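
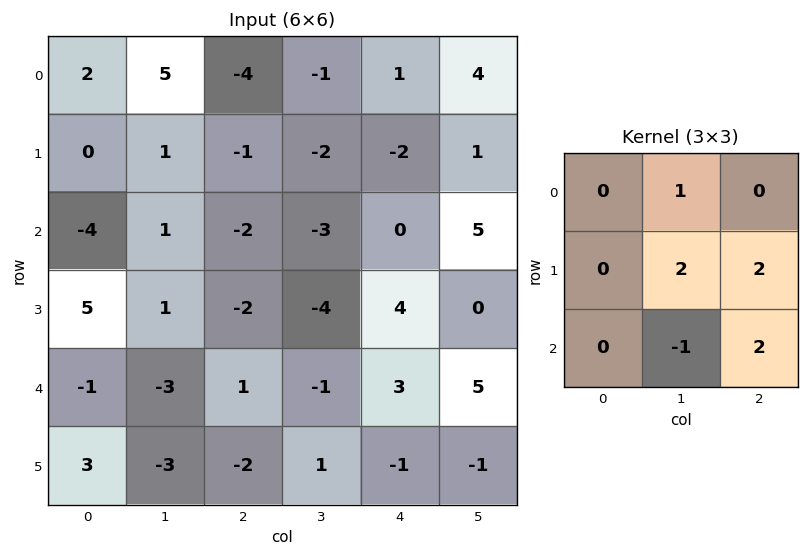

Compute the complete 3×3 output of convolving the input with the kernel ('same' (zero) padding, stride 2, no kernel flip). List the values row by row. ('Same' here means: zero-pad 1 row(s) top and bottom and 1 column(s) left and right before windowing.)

16 -13 14
-9 -17 4
-12 2 19

Output[0,0]: The receptive field on the zero-padded input at this output position is [0 0 0 / 0 2 5 / 0 0 1]. Elementwise product with the kernel and sum: 0·1 + 2·2 + 5·2 + 0·-1 + 1·2.
Output[0,1]: The receptive field on the zero-padded input at this output position is [0 0 0 / 5 -4 -1 / 1 -1 -2]. Elementwise product with the kernel and sum: 0·1 + -4·2 + -1·2 + -1·-1 + -2·2.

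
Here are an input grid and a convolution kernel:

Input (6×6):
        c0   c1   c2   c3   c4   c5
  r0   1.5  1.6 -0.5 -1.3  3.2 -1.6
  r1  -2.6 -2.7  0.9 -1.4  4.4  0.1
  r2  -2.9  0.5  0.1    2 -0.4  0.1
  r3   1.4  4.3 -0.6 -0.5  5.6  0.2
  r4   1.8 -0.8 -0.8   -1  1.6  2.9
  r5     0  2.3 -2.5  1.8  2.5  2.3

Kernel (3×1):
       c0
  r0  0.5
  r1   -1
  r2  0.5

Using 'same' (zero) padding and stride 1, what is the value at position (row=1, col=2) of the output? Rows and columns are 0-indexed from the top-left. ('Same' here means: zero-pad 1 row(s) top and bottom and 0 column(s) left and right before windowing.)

The receptive field on the zero-padded input at this output position is [-0.5 / 0.9 / 0.1]. Elementwise product with the kernel and sum: -0.5·0.5 + 0.9·-1 + 0.1·0.5.

-1.1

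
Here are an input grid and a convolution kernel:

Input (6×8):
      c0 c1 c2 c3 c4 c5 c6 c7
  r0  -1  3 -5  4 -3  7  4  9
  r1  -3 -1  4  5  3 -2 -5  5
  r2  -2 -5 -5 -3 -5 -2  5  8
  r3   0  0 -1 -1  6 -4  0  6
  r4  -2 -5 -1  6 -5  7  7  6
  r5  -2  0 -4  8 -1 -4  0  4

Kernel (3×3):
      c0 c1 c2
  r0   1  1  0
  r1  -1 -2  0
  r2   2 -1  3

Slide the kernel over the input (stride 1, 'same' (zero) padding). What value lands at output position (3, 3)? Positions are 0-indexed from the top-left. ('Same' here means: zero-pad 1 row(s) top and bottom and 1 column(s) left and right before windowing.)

-28

The receptive field on the zero-padded input at this output position is [-5 -3 -5 / -1 -1 6 / -1 6 -5]. Elementwise product with the kernel and sum: -5·1 + -3·1 + -1·-1 + -1·-2 + -1·2 + 6·-1 + -5·3.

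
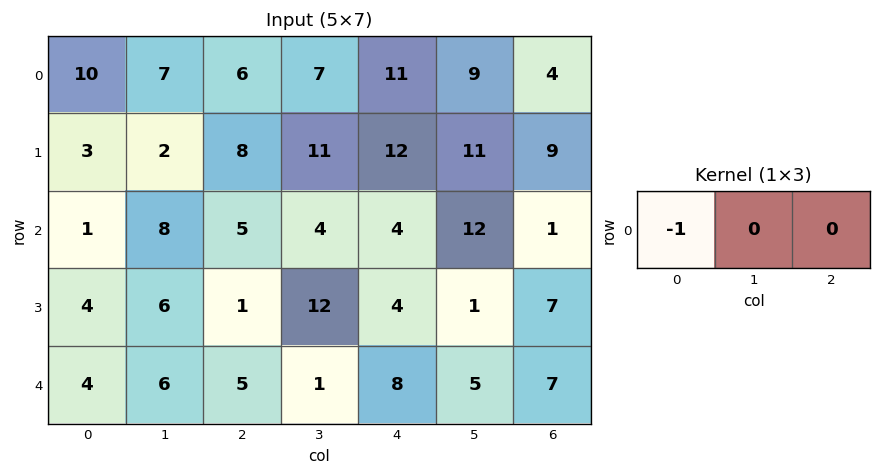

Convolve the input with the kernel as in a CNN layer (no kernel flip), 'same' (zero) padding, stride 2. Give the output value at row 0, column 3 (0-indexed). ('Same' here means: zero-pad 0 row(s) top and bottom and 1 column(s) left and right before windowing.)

-9

The receptive field on the zero-padded input at this output position is [9 4 0]. Elementwise product with the kernel and sum: 9·-1.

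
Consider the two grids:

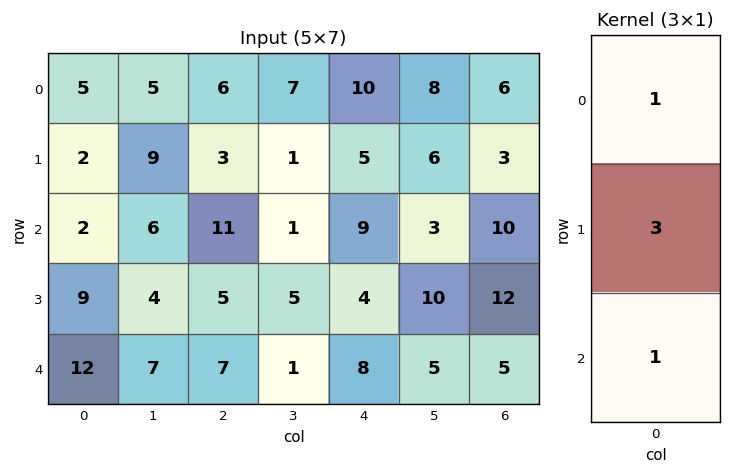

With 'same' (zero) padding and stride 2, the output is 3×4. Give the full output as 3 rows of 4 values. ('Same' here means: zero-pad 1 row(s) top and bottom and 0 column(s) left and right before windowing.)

Output[0,0]: The receptive field on the zero-padded input at this output position is [0 / 5 / 2]. Elementwise product with the kernel and sum: 0·1 + 5·3 + 2·1.

17 21 35 21
17 41 36 45
45 26 28 27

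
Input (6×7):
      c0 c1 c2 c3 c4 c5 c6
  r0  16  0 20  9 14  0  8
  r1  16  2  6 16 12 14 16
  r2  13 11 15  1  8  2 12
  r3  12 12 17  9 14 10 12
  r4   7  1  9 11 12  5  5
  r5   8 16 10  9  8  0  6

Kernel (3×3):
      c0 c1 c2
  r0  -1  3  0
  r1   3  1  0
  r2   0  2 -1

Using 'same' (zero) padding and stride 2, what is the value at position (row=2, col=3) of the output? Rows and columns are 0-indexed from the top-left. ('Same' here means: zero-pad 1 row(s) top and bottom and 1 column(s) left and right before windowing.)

The receptive field on the zero-padded input at this output position is [10 12 0 / 5 5 0 / 0 6 0]. Elementwise product with the kernel and sum: 10·-1 + 12·3 + 5·3 + 5·1 + 6·2 + 0·-1.

58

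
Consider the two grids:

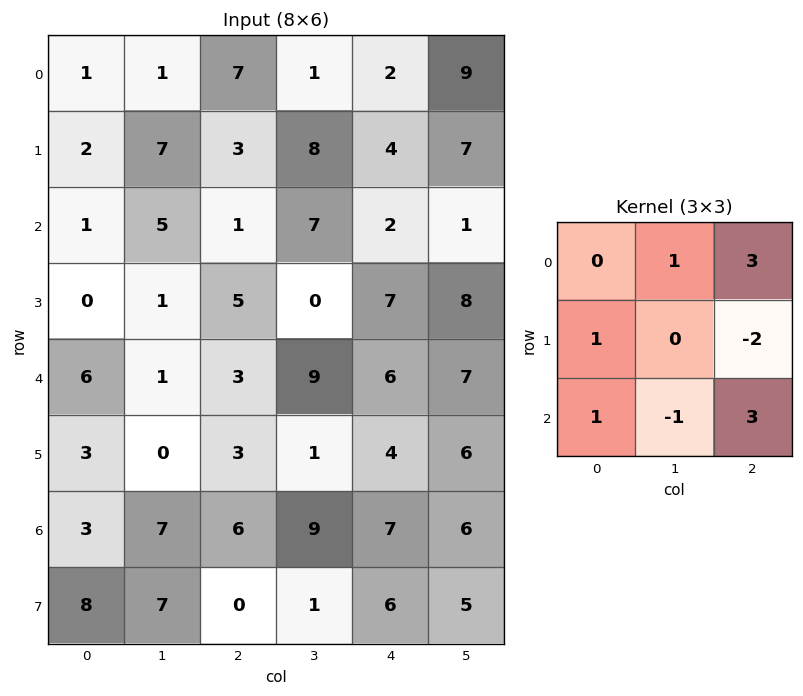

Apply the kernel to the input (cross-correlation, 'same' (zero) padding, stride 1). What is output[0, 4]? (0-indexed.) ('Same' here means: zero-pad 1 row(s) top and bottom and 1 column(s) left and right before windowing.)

8

The receptive field on the zero-padded input at this output position is [0 0 0 / 1 2 9 / 8 4 7]. Elementwise product with the kernel and sum: 0·1 + 0·3 + 1·1 + 9·-2 + 8·1 + 4·-1 + 7·3.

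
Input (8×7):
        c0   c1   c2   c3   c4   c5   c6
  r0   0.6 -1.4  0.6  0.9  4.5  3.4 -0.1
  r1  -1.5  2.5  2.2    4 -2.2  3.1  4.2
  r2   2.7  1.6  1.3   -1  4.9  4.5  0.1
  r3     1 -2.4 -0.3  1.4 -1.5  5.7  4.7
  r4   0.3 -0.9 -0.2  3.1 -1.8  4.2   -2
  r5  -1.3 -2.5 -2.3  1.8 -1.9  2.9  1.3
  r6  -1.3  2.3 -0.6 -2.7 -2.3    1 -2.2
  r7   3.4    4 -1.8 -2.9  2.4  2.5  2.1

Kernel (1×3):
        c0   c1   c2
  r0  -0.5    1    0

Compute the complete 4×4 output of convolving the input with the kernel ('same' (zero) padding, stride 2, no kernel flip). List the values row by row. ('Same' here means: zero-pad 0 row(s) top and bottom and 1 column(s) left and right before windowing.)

Output[0,0]: The receptive field on the zero-padded input at this output position is [0 0.6 -1.4]. Elementwise product with the kernel and sum: 0·-0.5 + 0.6·1.

0.6 1.3 4.05 -1.8
2.7 0.5 5.4 -2.15
0.3 0.25 -3.35 -4.1
-1.3 -1.75 -0.95 -2.7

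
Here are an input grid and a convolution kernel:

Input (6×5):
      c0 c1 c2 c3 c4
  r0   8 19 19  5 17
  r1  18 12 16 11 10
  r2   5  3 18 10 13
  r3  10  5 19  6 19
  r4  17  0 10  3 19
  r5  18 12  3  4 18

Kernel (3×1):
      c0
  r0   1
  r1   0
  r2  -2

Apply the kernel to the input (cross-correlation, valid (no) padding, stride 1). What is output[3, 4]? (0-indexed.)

The receptive field on the input at this output position is [19 / 19 / 18]. Elementwise product with the kernel and sum: 19·1 + 18·-2.

-17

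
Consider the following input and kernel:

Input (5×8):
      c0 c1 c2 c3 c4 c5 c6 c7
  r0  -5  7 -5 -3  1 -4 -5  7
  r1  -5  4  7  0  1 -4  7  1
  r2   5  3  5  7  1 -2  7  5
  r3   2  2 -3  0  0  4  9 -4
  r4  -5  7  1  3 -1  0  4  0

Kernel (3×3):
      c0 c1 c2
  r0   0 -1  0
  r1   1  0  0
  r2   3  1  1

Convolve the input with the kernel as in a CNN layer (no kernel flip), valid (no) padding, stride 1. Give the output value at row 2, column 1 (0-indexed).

22

The receptive field on the input at this output position is [3 5 7 / 2 -3 0 / 7 1 3]. Elementwise product with the kernel and sum: 5·-1 + 2·1 + 7·3 + 1·1 + 3·1.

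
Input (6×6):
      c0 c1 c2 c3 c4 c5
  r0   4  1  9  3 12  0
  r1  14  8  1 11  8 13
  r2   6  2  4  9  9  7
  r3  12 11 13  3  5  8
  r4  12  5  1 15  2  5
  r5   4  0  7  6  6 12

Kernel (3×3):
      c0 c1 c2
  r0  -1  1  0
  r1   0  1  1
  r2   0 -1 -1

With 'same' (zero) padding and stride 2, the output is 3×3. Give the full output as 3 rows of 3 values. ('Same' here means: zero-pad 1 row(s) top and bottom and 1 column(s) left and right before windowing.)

-17 0 -9
-1 -10 0
25 5 -9

Output[0,0]: The receptive field on the zero-padded input at this output position is [0 0 0 / 0 4 1 / 0 14 8]. Elementwise product with the kernel and sum: 0·-1 + 0·1 + 4·1 + 1·1 + 14·-1 + 8·-1.
Output[0,1]: The receptive field on the zero-padded input at this output position is [0 0 0 / 1 9 3 / 8 1 11]. Elementwise product with the kernel and sum: 0·-1 + 0·1 + 9·1 + 3·1 + 1·-1 + 11·-1.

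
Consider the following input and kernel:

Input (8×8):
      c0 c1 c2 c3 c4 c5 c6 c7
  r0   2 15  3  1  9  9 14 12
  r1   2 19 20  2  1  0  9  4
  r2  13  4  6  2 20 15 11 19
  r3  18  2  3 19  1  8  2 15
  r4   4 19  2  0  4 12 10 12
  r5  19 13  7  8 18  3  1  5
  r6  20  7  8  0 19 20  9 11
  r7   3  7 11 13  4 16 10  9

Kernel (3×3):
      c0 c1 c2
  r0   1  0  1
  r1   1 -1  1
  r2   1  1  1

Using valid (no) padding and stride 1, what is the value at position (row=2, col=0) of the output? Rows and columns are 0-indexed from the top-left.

The receptive field on the input at this output position is [13 4 6 / 18 2 3 / 4 19 2]. Elementwise product with the kernel and sum: 13·1 + 6·1 + 18·1 + 2·-1 + 3·1 + 4·1 + 19·1 + 2·1.

63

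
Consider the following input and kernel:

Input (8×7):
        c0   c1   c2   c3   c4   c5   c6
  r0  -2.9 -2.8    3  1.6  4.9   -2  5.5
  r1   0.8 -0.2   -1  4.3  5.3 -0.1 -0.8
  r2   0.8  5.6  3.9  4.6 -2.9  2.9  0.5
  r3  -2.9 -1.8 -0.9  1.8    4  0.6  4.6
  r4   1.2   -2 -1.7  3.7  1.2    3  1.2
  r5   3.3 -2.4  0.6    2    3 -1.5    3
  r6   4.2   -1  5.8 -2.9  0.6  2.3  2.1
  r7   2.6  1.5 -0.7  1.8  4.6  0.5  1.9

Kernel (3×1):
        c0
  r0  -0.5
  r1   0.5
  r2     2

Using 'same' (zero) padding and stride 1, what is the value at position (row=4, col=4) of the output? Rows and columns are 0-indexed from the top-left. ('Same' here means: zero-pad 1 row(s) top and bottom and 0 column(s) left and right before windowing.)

4.6

The receptive field on the zero-padded input at this output position is [4 / 1.2 / 3]. Elementwise product with the kernel and sum: 4·-0.5 + 1.2·0.5 + 3·2.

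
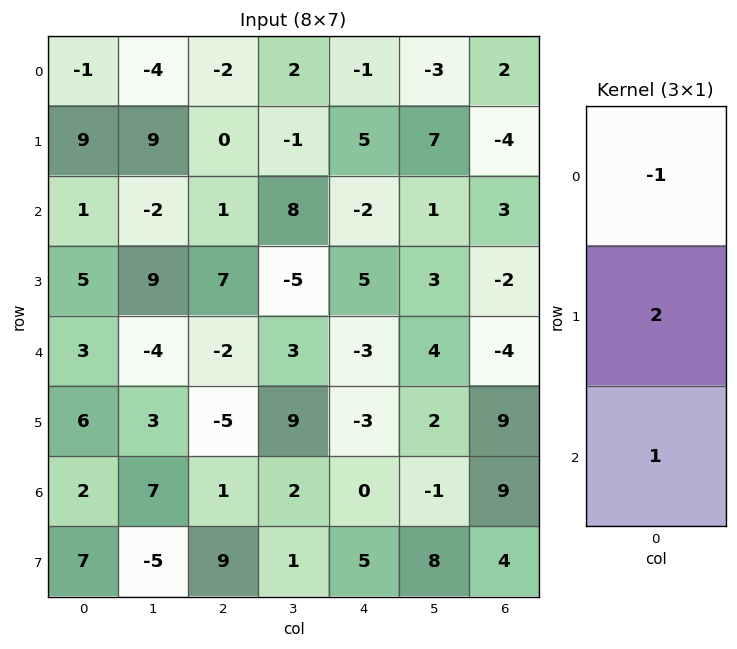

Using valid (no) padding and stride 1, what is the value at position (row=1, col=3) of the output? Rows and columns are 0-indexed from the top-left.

The receptive field on the input at this output position is [-1 / 8 / -5]. Elementwise product with the kernel and sum: -1·-1 + 8·2 + -5·1.

12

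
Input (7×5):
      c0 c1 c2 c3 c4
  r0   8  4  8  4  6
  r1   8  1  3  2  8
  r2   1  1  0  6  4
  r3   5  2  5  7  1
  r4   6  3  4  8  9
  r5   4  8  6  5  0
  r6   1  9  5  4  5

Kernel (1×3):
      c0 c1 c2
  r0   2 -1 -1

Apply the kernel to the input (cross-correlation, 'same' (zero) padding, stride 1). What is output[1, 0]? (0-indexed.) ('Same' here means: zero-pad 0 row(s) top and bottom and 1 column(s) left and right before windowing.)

-9

The receptive field on the zero-padded input at this output position is [0 8 1]. Elementwise product with the kernel and sum: 0·2 + 8·-1 + 1·-1.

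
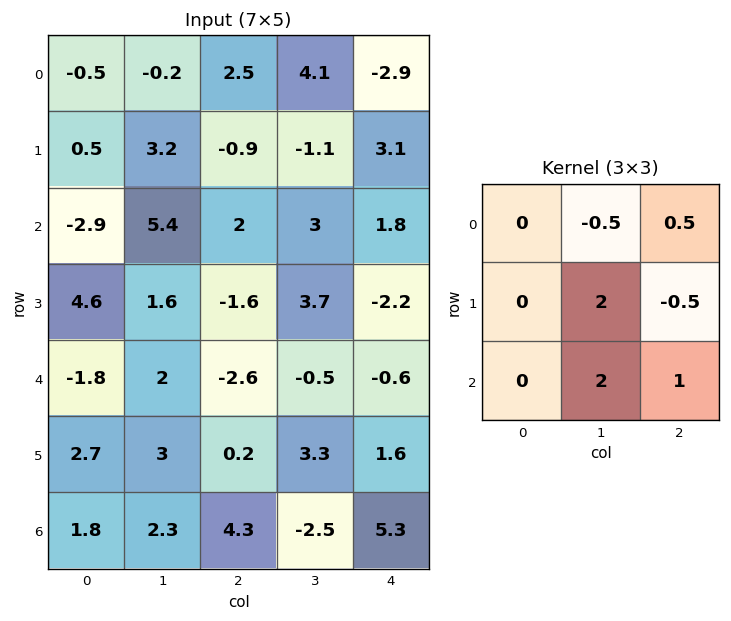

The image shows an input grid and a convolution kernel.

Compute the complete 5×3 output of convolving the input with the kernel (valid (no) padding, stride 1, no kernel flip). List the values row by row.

21 6.55 0.55
9.35 2.9 12.4
3.7 -10.25 6.3
9.9 1.4 4.55
12.5 5.9 6.05

Output[0,0]: The receptive field on the input at this output position is [-0.5 -0.2 2.5 / 0.5 3.2 -0.9 / -2.9 5.4 2]. Elementwise product with the kernel and sum: -0.2·-0.5 + 2.5·0.5 + 3.2·2 + -0.9·-0.5 + 5.4·2 + 2·1.
Output[0,1]: The receptive field on the input at this output position is [-0.2 2.5 4.1 / 3.2 -0.9 -1.1 / 5.4 2 3]. Elementwise product with the kernel and sum: 2.5·-0.5 + 4.1·0.5 + -0.9·2 + -1.1·-0.5 + 2·2 + 3·1.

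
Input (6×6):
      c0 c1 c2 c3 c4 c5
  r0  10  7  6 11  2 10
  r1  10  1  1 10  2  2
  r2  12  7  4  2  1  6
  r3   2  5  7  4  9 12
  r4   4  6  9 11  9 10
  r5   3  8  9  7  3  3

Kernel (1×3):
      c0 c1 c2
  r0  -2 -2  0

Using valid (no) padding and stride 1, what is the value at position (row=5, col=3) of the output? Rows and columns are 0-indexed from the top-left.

The receptive field on the input at this output position is [7 3 3]. Elementwise product with the kernel and sum: 7·-2 + 3·-2.

-20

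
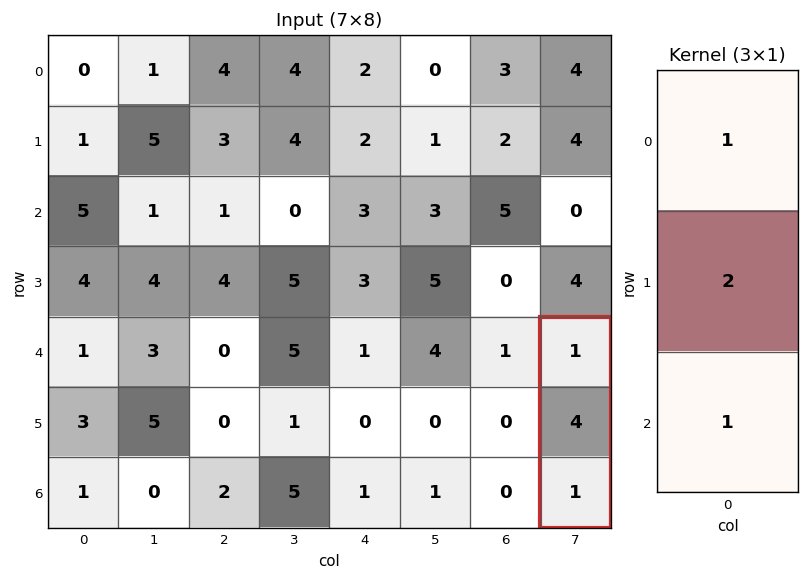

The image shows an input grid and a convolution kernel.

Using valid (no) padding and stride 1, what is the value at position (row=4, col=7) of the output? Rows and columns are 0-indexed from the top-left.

The receptive field on the input at this output position is [1 / 4 / 1]. Elementwise product with the kernel and sum: 1·1 + 4·2 + 1·1.

10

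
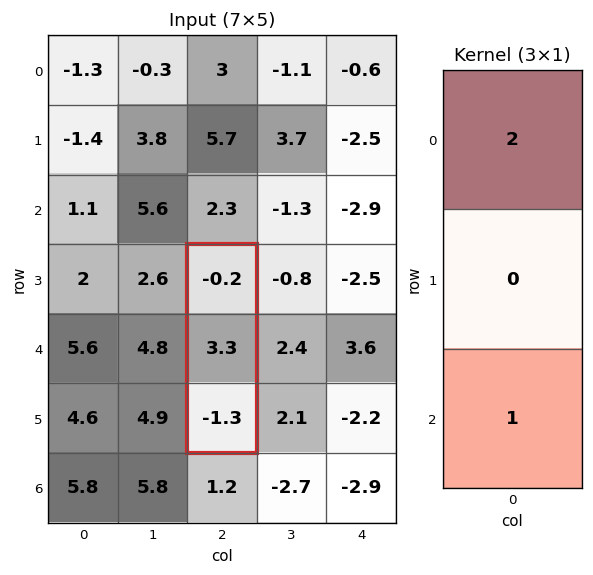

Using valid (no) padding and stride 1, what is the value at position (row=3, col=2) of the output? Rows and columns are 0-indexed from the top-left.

-1.7

The receptive field on the input at this output position is [-0.2 / 3.3 / -1.3]. Elementwise product with the kernel and sum: -0.2·2 + -1.3·1.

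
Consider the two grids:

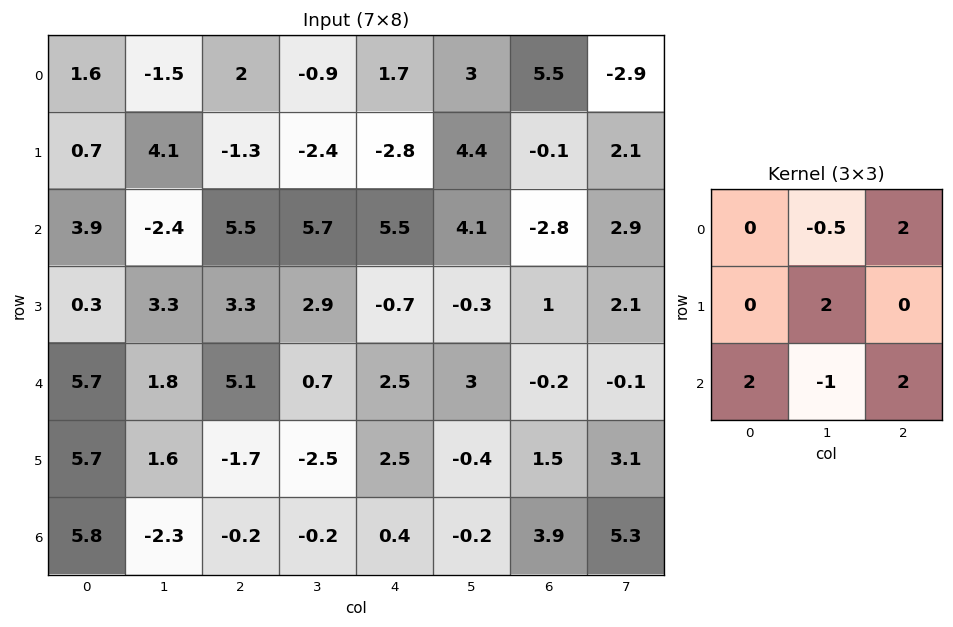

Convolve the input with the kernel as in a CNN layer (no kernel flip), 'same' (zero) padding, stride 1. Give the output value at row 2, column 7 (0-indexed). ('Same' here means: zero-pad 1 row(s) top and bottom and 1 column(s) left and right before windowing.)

4.65

The receptive field on the zero-padded input at this output position is [-0.1 2.1 0 / -2.8 2.9 0 / 1 2.1 0]. Elementwise product with the kernel and sum: 2.1·-0.5 + 0·2 + 2.9·2 + 1·2 + 2.1·-1 + 0·2.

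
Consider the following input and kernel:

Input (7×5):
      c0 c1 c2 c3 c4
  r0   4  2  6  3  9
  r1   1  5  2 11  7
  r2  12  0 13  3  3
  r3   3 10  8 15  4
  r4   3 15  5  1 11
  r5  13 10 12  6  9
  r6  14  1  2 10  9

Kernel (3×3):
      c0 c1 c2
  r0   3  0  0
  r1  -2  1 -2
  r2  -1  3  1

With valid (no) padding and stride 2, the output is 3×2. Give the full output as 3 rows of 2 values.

Output[0,0]: The receptive field on the input at this output position is [4 2 6 / 1 5 2 / 12 0 13]. Elementwise product with the kernel and sum: 4·3 + 1·-2 + 5·1 + 2·-2 + 12·-1 + 0·3 + 13·1.

12 10
71 39
-40 16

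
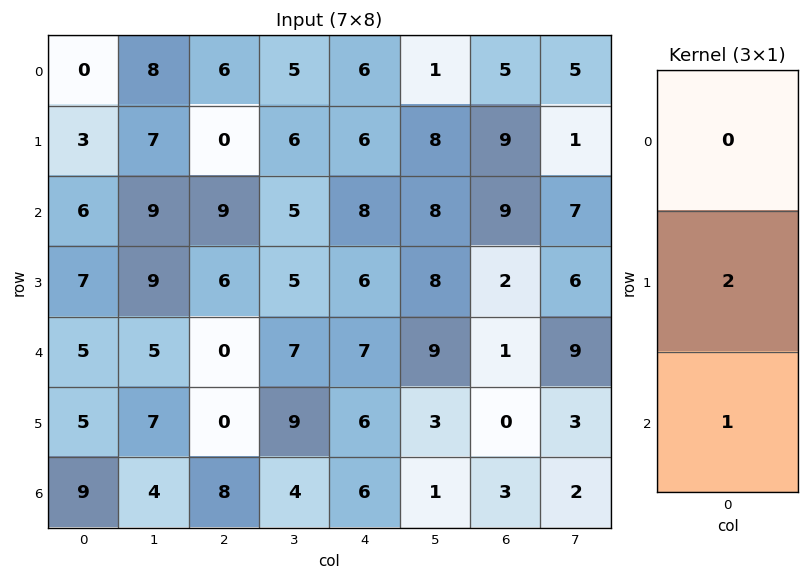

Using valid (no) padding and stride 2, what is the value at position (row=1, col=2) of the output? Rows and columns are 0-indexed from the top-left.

The receptive field on the input at this output position is [8 / 6 / 7]. Elementwise product with the kernel and sum: 6·2 + 7·1.

19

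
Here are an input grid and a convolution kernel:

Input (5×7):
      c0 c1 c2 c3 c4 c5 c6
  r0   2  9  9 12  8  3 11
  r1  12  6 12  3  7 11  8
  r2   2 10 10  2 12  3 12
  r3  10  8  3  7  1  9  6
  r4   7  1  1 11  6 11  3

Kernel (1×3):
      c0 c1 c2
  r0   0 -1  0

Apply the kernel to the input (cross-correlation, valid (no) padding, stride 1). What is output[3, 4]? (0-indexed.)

The receptive field on the input at this output position is [1 9 6]. Elementwise product with the kernel and sum: 9·-1.

-9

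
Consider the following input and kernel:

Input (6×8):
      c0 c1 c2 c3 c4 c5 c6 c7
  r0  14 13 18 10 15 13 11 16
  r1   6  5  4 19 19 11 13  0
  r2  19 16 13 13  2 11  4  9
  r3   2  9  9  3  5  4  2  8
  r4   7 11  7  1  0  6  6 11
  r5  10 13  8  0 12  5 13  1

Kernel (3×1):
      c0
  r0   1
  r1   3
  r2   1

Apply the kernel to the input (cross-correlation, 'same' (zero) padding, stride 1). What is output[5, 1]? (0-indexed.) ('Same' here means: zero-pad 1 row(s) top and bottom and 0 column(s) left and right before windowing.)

50

The receptive field on the zero-padded input at this output position is [11 / 13 / 0]. Elementwise product with the kernel and sum: 11·1 + 13·3 + 0·1.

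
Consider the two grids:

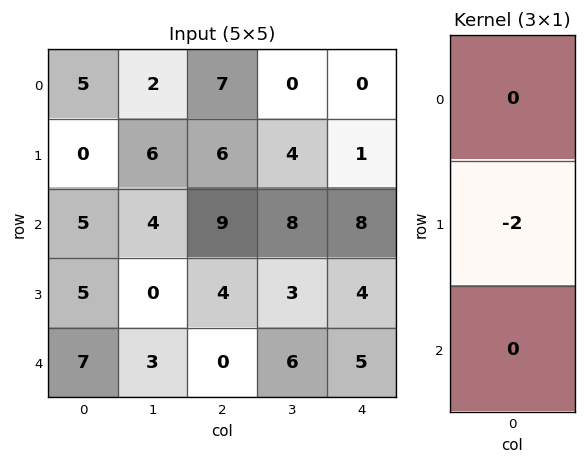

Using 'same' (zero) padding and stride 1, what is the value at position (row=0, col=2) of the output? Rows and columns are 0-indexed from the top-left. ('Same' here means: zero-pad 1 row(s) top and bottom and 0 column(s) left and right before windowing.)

The receptive field on the zero-padded input at this output position is [0 / 7 / 6]. Elementwise product with the kernel and sum: 7·-2.

-14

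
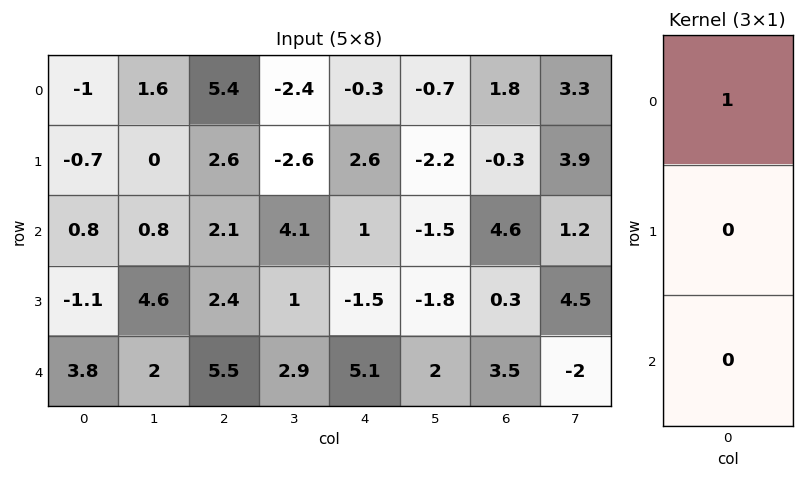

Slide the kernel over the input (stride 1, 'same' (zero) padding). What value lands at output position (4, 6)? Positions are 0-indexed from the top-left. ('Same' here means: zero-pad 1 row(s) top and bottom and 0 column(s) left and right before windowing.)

0.3

The receptive field on the zero-padded input at this output position is [0.3 / 3.5 / 0]. Elementwise product with the kernel and sum: 0.3·1.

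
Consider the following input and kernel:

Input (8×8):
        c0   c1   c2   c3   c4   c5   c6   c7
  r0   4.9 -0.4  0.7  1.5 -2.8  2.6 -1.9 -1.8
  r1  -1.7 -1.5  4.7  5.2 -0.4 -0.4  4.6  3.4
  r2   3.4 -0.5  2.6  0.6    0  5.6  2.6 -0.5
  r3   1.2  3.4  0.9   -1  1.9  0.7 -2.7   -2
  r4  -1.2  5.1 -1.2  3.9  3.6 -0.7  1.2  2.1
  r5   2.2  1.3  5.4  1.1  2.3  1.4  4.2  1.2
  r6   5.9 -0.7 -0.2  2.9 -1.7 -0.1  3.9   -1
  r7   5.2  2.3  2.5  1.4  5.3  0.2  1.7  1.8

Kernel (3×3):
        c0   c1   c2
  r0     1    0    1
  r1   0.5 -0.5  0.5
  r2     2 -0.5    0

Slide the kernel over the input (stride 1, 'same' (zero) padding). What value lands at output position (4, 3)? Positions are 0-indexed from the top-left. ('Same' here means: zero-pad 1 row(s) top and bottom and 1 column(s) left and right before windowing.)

The receptive field on the zero-padded input at this output position is [0.9 -1 1.9 / -1.2 3.9 3.6 / 5.4 1.1 2.3]. Elementwise product with the kernel and sum: 0.9·1 + 1.9·1 + -1.2·0.5 + 3.9·-0.5 + 3.6·0.5 + 5.4·2 + 1.1·-0.5.

12.3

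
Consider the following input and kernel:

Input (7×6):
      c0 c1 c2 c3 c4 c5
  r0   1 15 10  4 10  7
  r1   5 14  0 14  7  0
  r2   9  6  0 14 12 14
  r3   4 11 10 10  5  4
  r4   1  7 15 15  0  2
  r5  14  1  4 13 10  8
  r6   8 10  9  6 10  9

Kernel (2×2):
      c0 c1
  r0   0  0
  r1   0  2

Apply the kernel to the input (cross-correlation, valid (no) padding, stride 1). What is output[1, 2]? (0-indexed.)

28

The receptive field on the input at this output position is [0 14 / 0 14]. Elementwise product with the kernel and sum: 14·2.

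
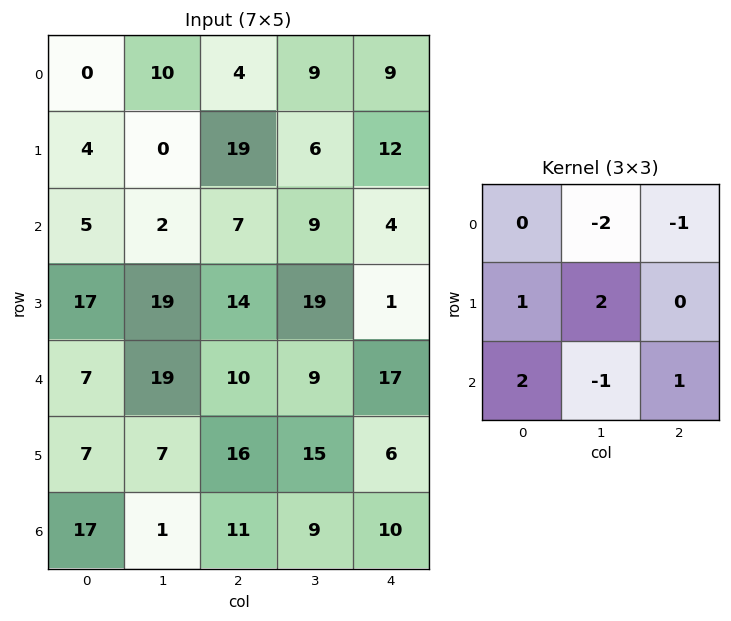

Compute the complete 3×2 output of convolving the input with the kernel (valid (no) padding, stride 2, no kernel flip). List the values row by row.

Output[0,0]: The receptive field on the input at this output position is [0 10 4 / 4 0 19 / 5 2 7]. Elementwise product with the kernel and sum: 10·-2 + 4·-1 + 4·1 + 0·2 + 5·2 + 2·-1 + 7·1.

-5 13
49 58
17 34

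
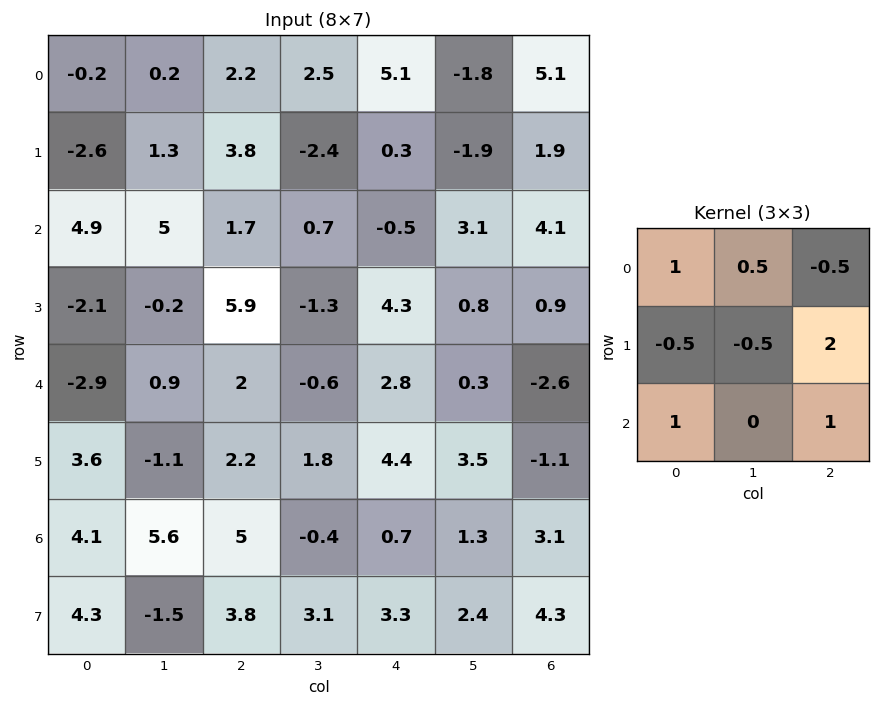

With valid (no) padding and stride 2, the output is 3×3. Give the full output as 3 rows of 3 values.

13.65 2 9.85
18.6 13.4 -1.55
8.8 12.8 1.9

Output[0,0]: The receptive field on the input at this output position is [-0.2 0.2 2.2 / -2.6 1.3 3.8 / 4.9 5 1.7]. Elementwise product with the kernel and sum: -0.2·1 + 0.2·0.5 + 2.2·-0.5 + -2.6·-0.5 + 1.3·-0.5 + 3.8·2 + 4.9·1 + 1.7·1.
Output[0,1]: The receptive field on the input at this output position is [2.2 2.5 5.1 / 3.8 -2.4 0.3 / 1.7 0.7 -0.5]. Elementwise product with the kernel and sum: 2.2·1 + 2.5·0.5 + 5.1·-0.5 + 3.8·-0.5 + -2.4·-0.5 + 0.3·2 + 1.7·1 + -0.5·1.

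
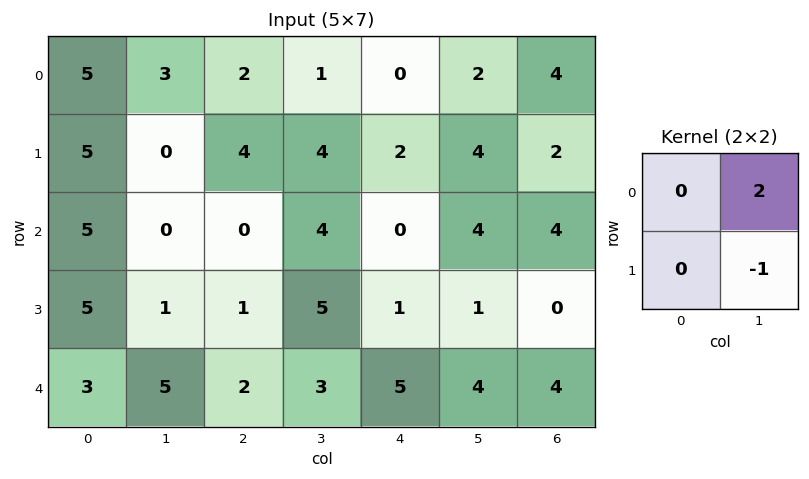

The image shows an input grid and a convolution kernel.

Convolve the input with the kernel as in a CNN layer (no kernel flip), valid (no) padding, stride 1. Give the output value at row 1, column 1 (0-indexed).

8

The receptive field on the input at this output position is [0 4 / 0 0]. Elementwise product with the kernel and sum: 4·2 + 0·-1.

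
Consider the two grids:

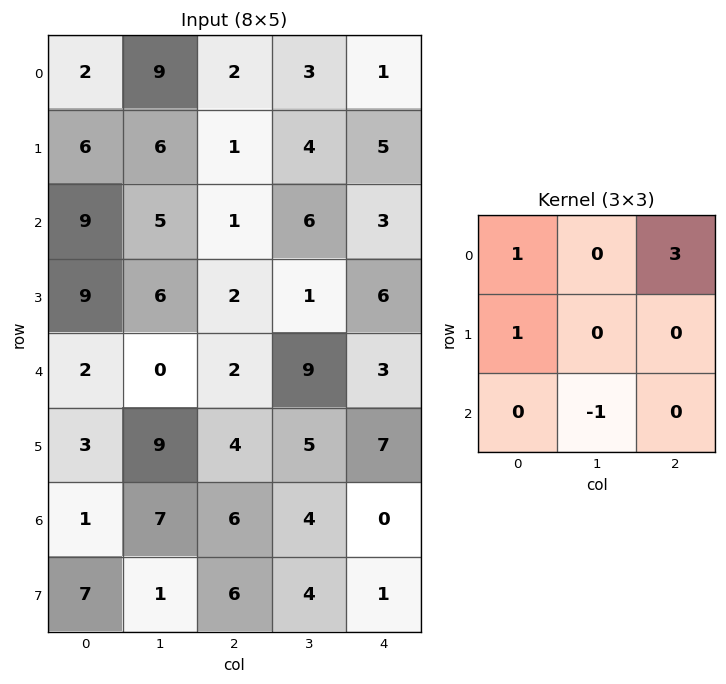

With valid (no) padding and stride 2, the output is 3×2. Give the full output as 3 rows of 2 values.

9 0
21 3
4 11

Output[0,0]: The receptive field on the input at this output position is [2 9 2 / 6 6 1 / 9 5 1]. Elementwise product with the kernel and sum: 2·1 + 2·3 + 6·1 + 5·-1.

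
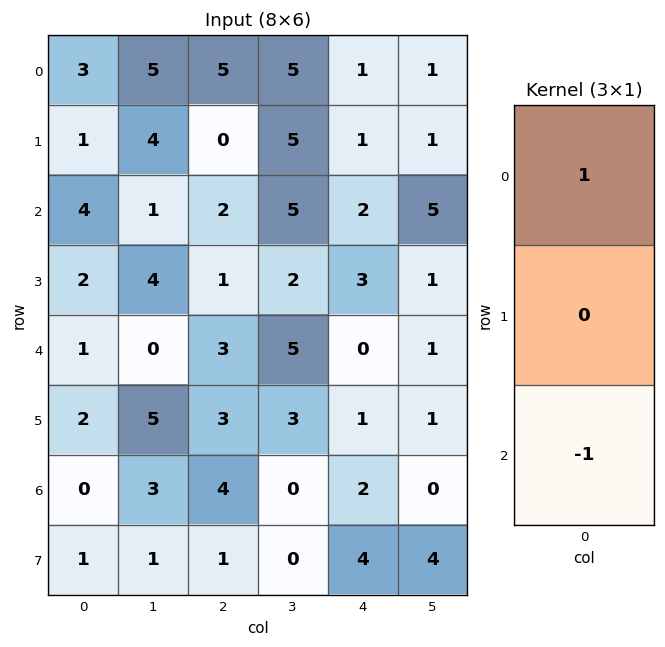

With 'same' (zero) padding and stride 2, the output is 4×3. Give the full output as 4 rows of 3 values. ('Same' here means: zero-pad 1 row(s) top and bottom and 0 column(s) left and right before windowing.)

Output[0,0]: The receptive field on the zero-padded input at this output position is [0 / 3 / 1]. Elementwise product with the kernel and sum: 0·1 + 1·-1.

-1 0 -1
-1 -1 -2
0 -2 2
1 2 -3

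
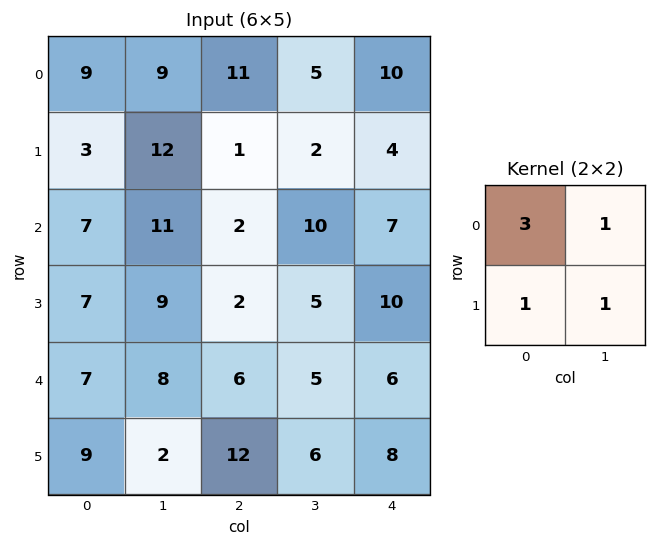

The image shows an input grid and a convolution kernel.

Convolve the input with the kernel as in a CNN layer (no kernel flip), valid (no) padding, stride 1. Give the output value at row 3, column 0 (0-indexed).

45

The receptive field on the input at this output position is [7 9 / 7 8]. Elementwise product with the kernel and sum: 7·3 + 9·1 + 7·1 + 8·1.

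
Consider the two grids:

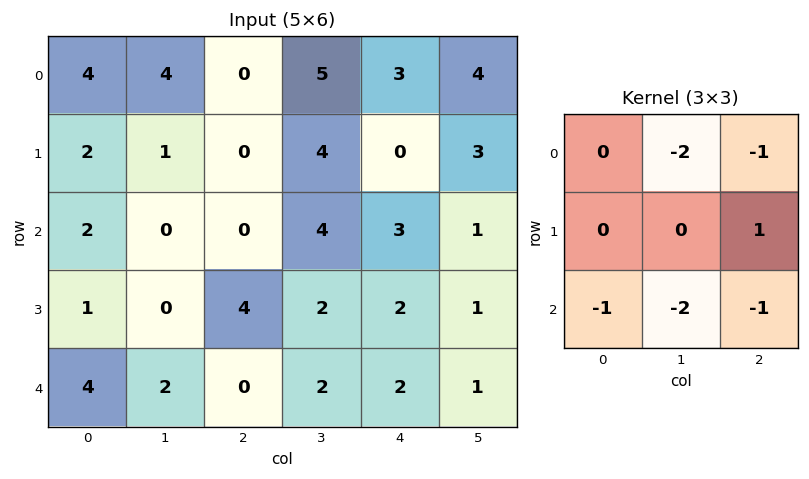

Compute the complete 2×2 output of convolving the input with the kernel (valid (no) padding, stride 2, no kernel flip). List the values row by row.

-10 -24
-4 -15

Output[0,0]: The receptive field on the input at this output position is [4 4 0 / 2 1 0 / 2 0 0]. Elementwise product with the kernel and sum: 4·-2 + 0·-1 + 0·1 + 2·-1 + 0·-2 + 0·-1.
Output[0,1]: The receptive field on the input at this output position is [0 5 3 / 0 4 0 / 0 4 3]. Elementwise product with the kernel and sum: 5·-2 + 3·-1 + 0·1 + 0·-1 + 4·-2 + 3·-1.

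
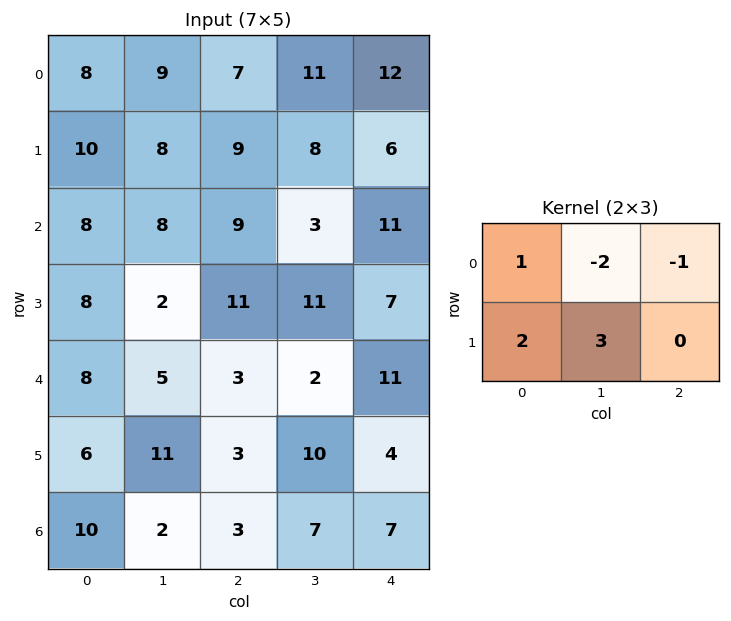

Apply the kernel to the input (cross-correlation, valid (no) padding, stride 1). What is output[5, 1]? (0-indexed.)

8

The receptive field on the input at this output position is [11 3 10 / 2 3 7]. Elementwise product with the kernel and sum: 11·1 + 3·-2 + 10·-1 + 2·2 + 3·3.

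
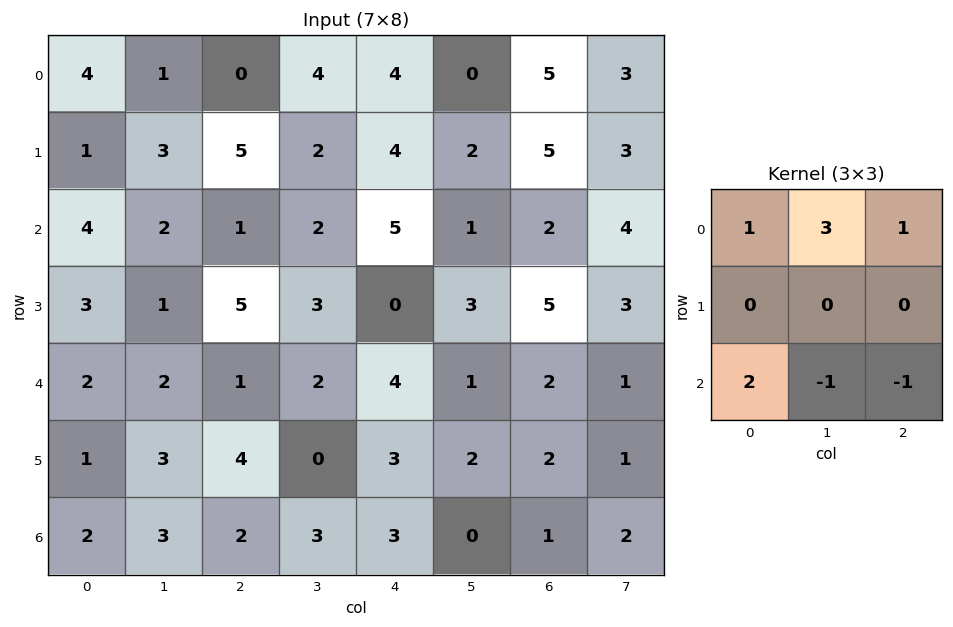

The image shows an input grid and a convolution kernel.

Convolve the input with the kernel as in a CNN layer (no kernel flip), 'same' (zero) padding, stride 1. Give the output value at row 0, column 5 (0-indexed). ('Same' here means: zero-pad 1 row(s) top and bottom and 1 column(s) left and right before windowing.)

The receptive field on the zero-padded input at this output position is [0 0 0 / 4 0 5 / 4 2 5]. Elementwise product with the kernel and sum: 0·1 + 0·3 + 0·1 + 4·2 + 2·-1 + 5·-1.

1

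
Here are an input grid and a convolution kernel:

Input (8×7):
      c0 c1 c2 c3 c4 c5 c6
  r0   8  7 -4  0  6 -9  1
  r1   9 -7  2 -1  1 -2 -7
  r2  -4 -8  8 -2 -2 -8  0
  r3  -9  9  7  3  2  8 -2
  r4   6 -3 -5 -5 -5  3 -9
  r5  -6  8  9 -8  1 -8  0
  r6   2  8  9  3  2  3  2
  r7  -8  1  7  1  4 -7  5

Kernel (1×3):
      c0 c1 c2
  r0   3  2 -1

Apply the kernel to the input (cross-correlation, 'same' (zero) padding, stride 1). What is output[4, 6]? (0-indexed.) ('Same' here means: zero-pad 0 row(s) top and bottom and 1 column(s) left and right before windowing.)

The receptive field on the zero-padded input at this output position is [3 -9 0]. Elementwise product with the kernel and sum: 3·3 + -9·2 + 0·-1.

-9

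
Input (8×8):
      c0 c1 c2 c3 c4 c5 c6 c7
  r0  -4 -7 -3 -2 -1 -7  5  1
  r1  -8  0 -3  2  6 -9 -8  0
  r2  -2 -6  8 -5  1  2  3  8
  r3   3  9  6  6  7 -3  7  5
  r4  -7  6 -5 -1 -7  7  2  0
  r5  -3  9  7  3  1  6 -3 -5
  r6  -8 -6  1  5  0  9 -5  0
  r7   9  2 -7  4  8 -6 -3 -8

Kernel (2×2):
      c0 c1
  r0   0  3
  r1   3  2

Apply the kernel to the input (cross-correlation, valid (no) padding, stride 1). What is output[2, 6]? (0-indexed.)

The receptive field on the input at this output position is [3 8 / 7 5]. Elementwise product with the kernel and sum: 8·3 + 7·3 + 5·2.

55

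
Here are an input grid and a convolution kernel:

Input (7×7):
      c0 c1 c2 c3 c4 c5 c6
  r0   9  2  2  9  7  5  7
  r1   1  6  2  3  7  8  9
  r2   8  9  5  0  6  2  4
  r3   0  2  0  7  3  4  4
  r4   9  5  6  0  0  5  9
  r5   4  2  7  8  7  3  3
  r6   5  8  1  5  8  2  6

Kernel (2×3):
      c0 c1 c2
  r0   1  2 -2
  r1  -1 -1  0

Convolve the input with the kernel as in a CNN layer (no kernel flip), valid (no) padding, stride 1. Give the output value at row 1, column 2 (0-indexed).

-11

The receptive field on the input at this output position is [2 3 7 / 5 0 6]. Elementwise product with the kernel and sum: 2·1 + 3·2 + 7·-2 + 5·-1 + 0·-1.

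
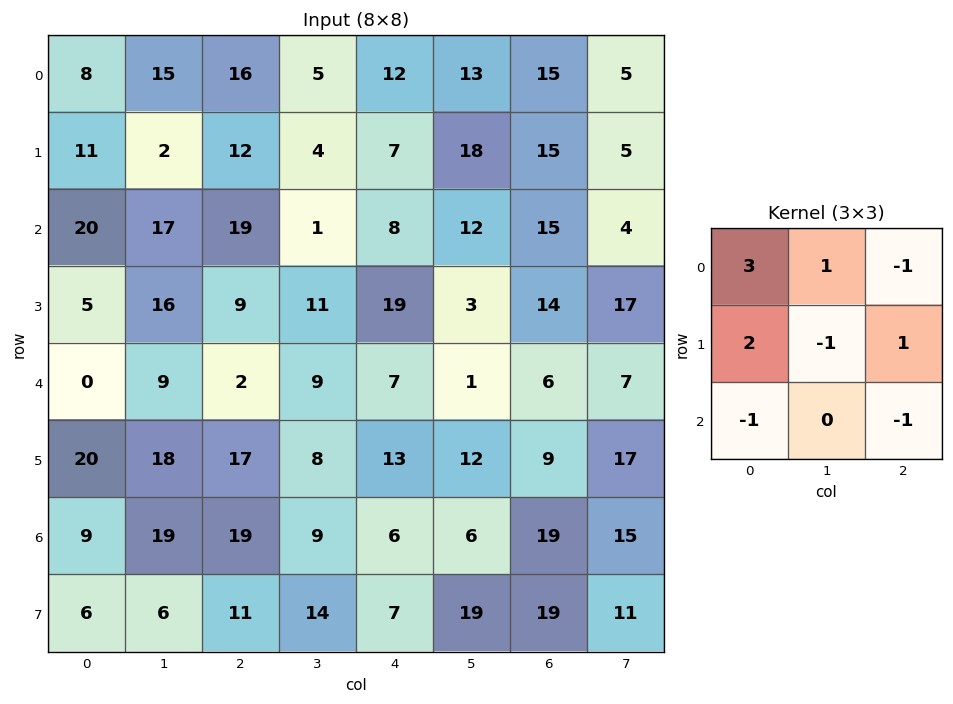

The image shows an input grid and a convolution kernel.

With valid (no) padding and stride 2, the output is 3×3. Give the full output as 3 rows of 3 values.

16 41 22
59 67 57
18 22 14

Output[0,0]: The receptive field on the input at this output position is [8 15 16 / 11 2 12 / 20 17 19]. Elementwise product with the kernel and sum: 8·3 + 15·1 + 16·-1 + 11·2 + 2·-1 + 12·1 + 20·-1 + 19·-1.
Output[0,1]: The receptive field on the input at this output position is [16 5 12 / 12 4 7 / 19 1 8]. Elementwise product with the kernel and sum: 16·3 + 5·1 + 12·-1 + 12·2 + 4·-1 + 7·1 + 19·-1 + 8·-1.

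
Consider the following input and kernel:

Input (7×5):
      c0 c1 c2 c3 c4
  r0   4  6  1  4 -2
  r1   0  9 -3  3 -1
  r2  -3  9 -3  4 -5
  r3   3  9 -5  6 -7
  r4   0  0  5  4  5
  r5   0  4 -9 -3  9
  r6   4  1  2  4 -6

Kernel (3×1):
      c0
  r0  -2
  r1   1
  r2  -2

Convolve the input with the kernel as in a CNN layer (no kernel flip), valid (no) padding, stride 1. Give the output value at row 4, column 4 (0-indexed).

11

The receptive field on the input at this output position is [5 / 9 / -6]. Elementwise product with the kernel and sum: 5·-2 + 9·1 + -6·-2.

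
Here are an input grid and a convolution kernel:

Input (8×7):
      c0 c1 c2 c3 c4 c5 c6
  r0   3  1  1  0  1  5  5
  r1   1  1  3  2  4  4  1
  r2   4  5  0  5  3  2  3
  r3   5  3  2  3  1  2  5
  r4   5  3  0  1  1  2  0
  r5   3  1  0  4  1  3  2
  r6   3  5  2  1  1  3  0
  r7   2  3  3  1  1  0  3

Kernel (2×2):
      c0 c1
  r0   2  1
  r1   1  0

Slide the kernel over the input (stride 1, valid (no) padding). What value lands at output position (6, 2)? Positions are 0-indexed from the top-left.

The receptive field on the input at this output position is [2 1 / 3 1]. Elementwise product with the kernel and sum: 2·2 + 1·1 + 3·1.

8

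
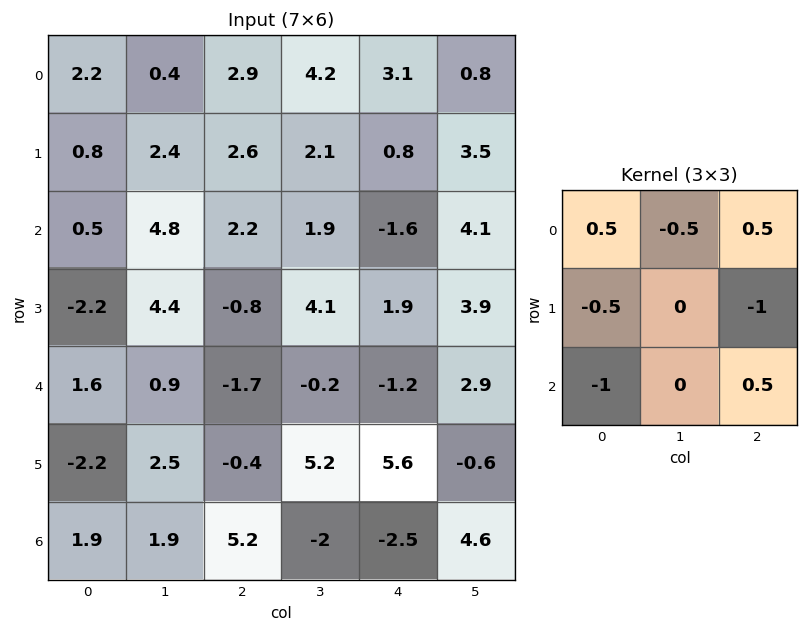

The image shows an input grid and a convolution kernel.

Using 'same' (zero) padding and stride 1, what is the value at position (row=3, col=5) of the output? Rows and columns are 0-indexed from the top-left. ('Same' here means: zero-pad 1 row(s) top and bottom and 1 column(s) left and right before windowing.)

The receptive field on the zero-padded input at this output position is [-1.6 4.1 0 / 1.9 3.9 0 / -1.2 2.9 0]. Elementwise product with the kernel and sum: -1.6·0.5 + 4.1·-0.5 + 0·0.5 + 1.9·-0.5 + 0·-1 + -1.2·-1 + 0·0.5.

-2.6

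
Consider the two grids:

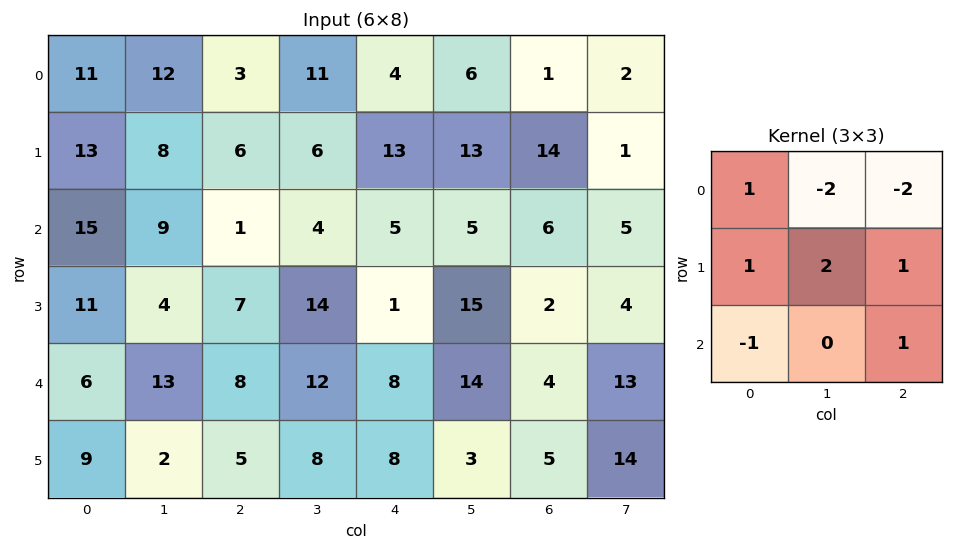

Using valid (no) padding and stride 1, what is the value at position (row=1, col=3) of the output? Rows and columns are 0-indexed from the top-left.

The receptive field on the input at this output position is [6 13 13 / 4 5 5 / 14 1 15]. Elementwise product with the kernel and sum: 6·1 + 13·-2 + 13·-2 + 4·1 + 5·2 + 5·1 + 14·-1 + 15·1.

-26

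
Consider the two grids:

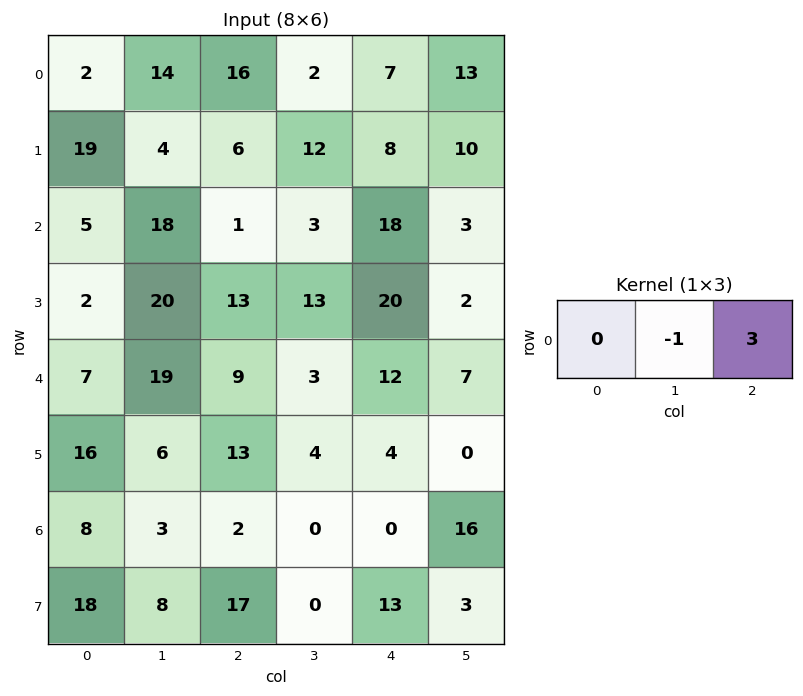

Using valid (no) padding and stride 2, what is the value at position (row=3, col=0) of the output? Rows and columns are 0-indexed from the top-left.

The receptive field on the input at this output position is [8 3 2]. Elementwise product with the kernel and sum: 3·-1 + 2·3.

3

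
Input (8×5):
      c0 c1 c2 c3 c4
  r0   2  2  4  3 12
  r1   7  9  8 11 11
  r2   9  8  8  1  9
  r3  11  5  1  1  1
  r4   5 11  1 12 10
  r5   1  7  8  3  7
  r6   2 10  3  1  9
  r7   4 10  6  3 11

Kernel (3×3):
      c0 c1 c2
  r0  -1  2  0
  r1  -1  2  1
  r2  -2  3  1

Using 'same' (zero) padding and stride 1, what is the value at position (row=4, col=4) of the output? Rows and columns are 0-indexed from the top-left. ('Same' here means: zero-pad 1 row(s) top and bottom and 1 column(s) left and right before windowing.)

24

The receptive field on the zero-padded input at this output position is [1 1 0 / 12 10 0 / 3 7 0]. Elementwise product with the kernel and sum: 1·-1 + 1·2 + 12·-1 + 10·2 + 0·1 + 3·-2 + 7·3 + 0·1.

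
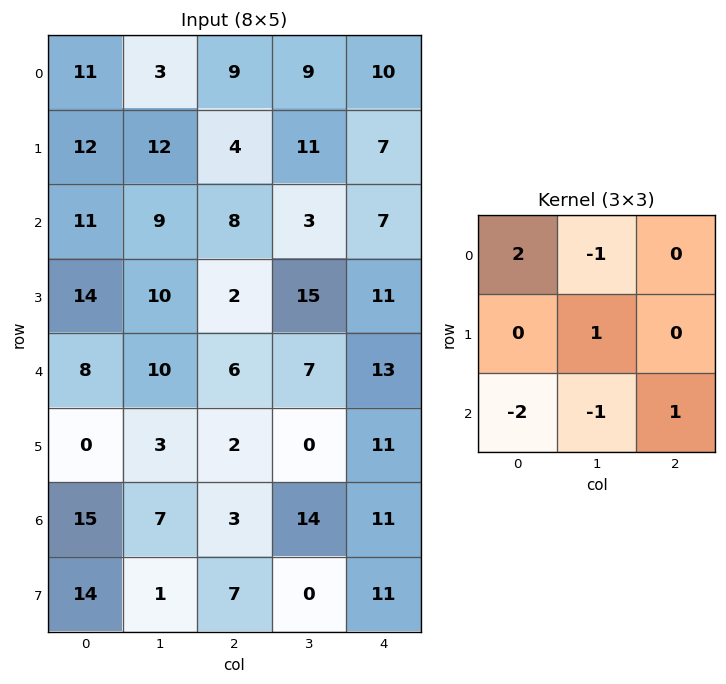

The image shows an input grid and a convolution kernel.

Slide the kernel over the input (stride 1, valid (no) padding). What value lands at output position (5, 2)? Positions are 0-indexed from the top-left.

The receptive field on the input at this output position is [2 0 11 / 3 14 11 / 7 0 11]. Elementwise product with the kernel and sum: 2·2 + 0·-1 + 14·1 + 7·-2 + 0·-1 + 11·1.

15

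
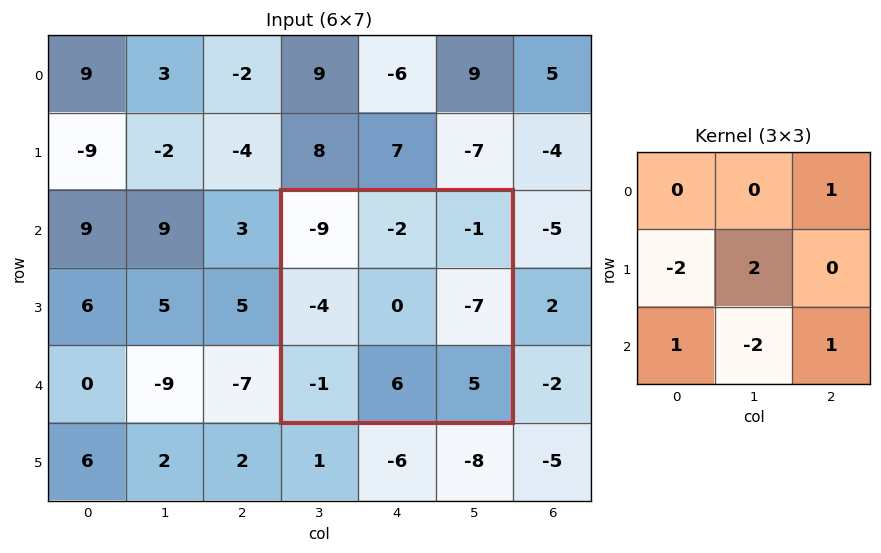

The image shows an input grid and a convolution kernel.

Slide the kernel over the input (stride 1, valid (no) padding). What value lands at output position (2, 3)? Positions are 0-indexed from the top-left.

-1

The receptive field on the input at this output position is [-9 -2 -1 / -4 0 -7 / -1 6 5]. Elementwise product with the kernel and sum: -1·1 + -4·-2 + 0·2 + -1·1 + 6·-2 + 5·1.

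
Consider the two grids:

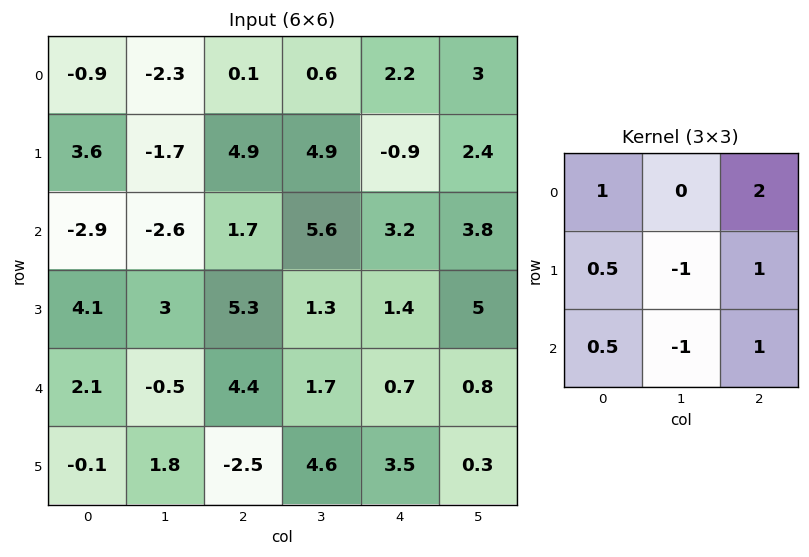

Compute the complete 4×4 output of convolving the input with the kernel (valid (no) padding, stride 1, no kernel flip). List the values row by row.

Output[0,0]: The receptive field on the input at this output position is [-0.9 -2.3 0.1 / 3.6 -1.7 4.9 / -2.9 -2.6 1.7]. Elementwise product with the kernel and sum: -0.9·1 + 0.1·2 + 3.6·0.5 + -1.7·-1 + 4.9·1 + -2.9·0.5 + -2.6·-1 + 1.7·1.
Output[0,1]: The receptive field on the input at this output position is [-2.3 0.1 0.6 / -1.7 4.9 4.9 / -2.6 1.7 5.6]. Elementwise product with the kernel and sum: -2.3·1 + 0.6·2 + -1.7·0.5 + 4.9·-1 + 4.9·1 + -2.6·0.5 + 1.7·-1 + 5.6·1.

10.55 0.65 -0.4 15.75
20.6 8.2 4.3 17.35
10.8 3.15 12.05 18.4
16.3 10.65 6.95 11.35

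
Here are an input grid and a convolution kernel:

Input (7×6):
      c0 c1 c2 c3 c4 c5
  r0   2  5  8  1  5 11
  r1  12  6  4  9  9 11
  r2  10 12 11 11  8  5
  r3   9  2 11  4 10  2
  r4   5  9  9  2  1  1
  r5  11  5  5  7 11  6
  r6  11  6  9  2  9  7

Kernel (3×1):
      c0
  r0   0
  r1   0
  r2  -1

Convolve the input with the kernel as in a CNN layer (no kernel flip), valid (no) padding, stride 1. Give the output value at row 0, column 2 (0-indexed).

The receptive field on the input at this output position is [8 / 4 / 11]. Elementwise product with the kernel and sum: 11·-1.

-11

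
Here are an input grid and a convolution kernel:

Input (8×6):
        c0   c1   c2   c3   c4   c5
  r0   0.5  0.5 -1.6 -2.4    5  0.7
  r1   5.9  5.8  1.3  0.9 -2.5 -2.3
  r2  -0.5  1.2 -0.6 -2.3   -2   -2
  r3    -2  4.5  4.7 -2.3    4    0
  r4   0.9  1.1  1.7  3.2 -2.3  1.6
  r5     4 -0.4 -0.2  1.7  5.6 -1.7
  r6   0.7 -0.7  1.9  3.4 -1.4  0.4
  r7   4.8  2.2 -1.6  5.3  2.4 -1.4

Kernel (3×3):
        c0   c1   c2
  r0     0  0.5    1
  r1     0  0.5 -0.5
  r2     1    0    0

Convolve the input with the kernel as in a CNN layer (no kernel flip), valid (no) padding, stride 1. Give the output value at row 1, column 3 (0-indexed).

-5.85

The receptive field on the input at this output position is [0.9 -2.5 -2.3 / -2.3 -2 -2 / -2.3 4 0]. Elementwise product with the kernel and sum: -2.5·0.5 + -2.3·1 + -2·0.5 + -2·-0.5 + -2.3·1.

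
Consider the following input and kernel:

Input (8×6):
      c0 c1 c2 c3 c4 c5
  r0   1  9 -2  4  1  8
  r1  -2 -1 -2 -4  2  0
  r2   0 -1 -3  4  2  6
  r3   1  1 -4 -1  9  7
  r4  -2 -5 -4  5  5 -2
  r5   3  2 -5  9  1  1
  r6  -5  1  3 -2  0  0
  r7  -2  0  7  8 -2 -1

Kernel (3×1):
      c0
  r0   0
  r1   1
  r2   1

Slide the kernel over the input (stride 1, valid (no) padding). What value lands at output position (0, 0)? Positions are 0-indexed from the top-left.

-2

The receptive field on the input at this output position is [1 / -2 / 0]. Elementwise product with the kernel and sum: -2·1 + 0·1.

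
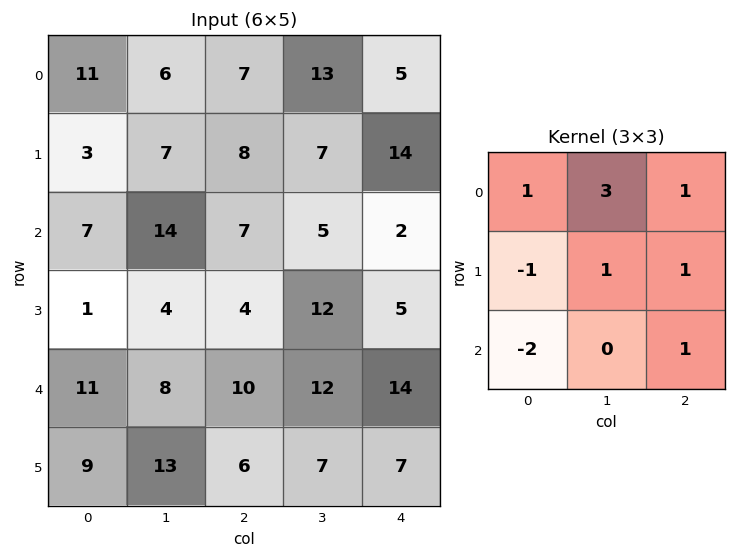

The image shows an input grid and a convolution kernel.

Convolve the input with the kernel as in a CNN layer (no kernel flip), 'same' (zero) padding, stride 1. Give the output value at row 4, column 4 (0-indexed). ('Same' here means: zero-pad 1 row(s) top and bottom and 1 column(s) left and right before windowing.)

15

The receptive field on the zero-padded input at this output position is [12 5 0 / 12 14 0 / 7 7 0]. Elementwise product with the kernel and sum: 12·1 + 5·3 + 0·1 + 12·-1 + 14·1 + 0·1 + 7·-2 + 0·1.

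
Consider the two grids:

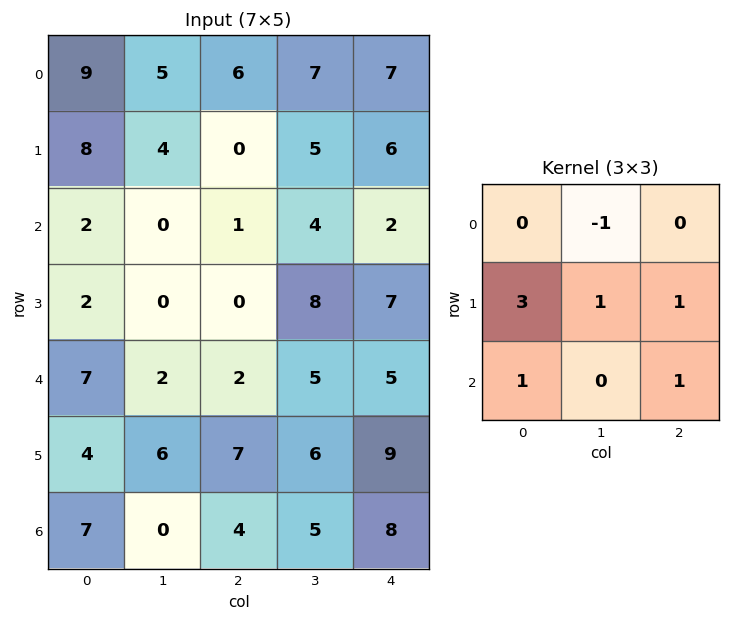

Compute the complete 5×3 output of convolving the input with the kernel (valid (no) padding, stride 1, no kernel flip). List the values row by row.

Output[0,0]: The receptive field on the input at this output position is [9 5 6 / 8 4 0 / 2 0 1]. Elementwise product with the kernel and sum: 5·-1 + 8·3 + 4·1 + 0·1 + 2·1 + 1·1.

26 15 7
5 13 11
15 14 18
36 25 24
34 34 43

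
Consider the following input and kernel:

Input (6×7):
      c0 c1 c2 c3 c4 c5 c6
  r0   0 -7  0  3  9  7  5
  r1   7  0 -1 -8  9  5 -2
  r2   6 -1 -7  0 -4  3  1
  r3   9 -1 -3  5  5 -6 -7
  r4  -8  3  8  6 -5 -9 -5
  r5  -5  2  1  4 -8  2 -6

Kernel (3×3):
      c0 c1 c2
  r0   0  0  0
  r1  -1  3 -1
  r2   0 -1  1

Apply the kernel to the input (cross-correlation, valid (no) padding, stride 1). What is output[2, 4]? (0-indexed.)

-12

The receptive field on the input at this output position is [-4 3 1 / 5 -6 -7 / -5 -9 -5]. Elementwise product with the kernel and sum: 5·-1 + -6·3 + -7·-1 + -9·-1 + -5·1.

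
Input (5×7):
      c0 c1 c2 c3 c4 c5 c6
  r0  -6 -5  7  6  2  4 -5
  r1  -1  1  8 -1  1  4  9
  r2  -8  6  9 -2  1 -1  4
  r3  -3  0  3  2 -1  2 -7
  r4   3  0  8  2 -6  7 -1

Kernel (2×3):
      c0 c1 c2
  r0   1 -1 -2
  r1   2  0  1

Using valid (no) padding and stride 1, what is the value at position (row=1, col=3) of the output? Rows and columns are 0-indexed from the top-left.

-15

The receptive field on the input at this output position is [-1 1 4 / -2 1 -1]. Elementwise product with the kernel and sum: -1·1 + 1·-1 + 4·-2 + -2·2 + -1·1.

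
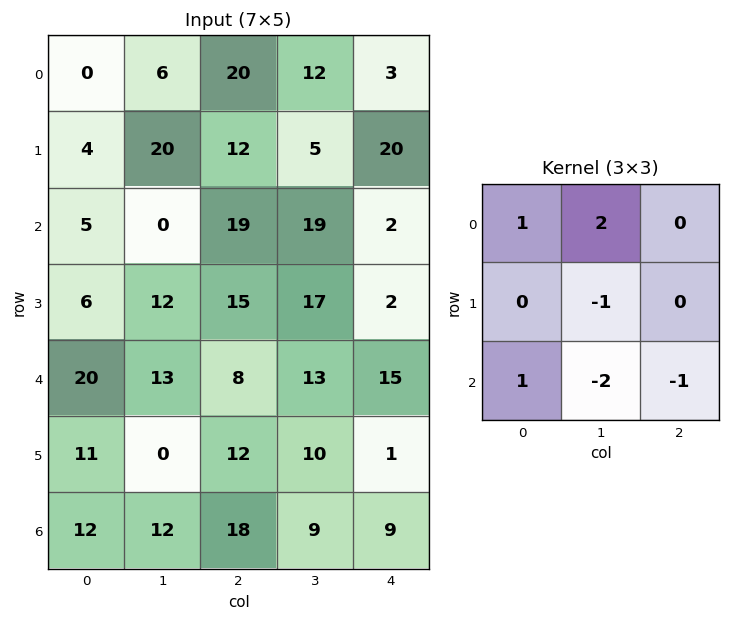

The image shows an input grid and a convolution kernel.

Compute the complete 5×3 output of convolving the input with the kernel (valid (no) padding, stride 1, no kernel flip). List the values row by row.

Output[0,0]: The receptive field on the input at this output position is [0 6 20 / 4 20 12 / 5 0 19]. Elementwise product with the kernel and sum: 0·1 + 6·2 + 20·-1 + 5·1 + 0·-2 + 19·-1.

-22 -23 18
11 -10 -18
-21 7 7
16 0 27
16 -16 15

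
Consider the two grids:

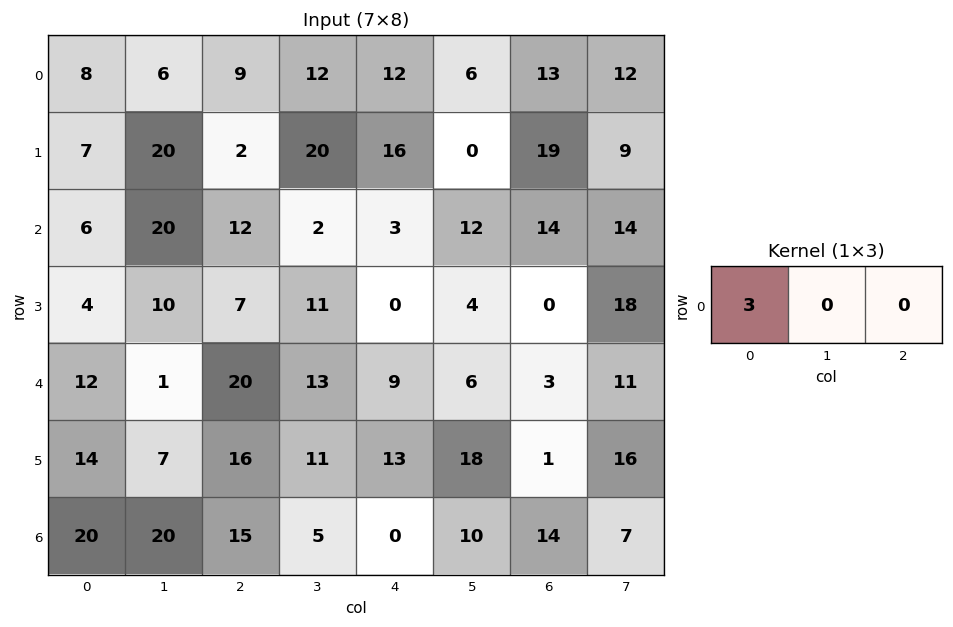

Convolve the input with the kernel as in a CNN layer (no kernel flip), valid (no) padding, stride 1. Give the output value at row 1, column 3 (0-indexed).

60

The receptive field on the input at this output position is [20 16 0]. Elementwise product with the kernel and sum: 20·3.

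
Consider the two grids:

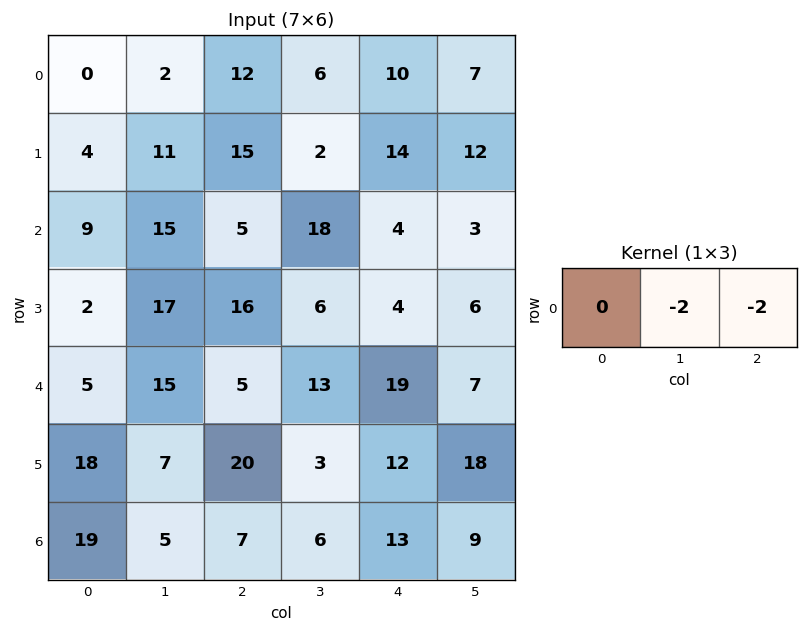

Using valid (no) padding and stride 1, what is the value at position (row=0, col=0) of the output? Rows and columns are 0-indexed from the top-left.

-28

The receptive field on the input at this output position is [0 2 12]. Elementwise product with the kernel and sum: 2·-2 + 12·-2.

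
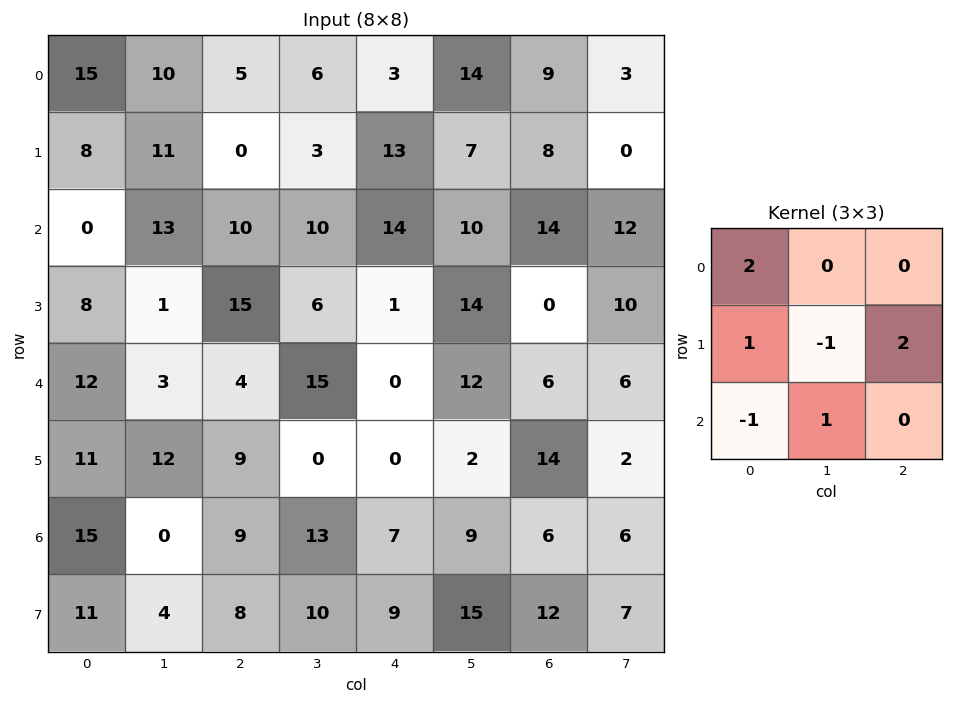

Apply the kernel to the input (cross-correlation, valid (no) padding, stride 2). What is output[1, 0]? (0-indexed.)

28

The receptive field on the input at this output position is [0 13 10 / 8 1 15 / 12 3 4]. Elementwise product with the kernel and sum: 0·2 + 8·1 + 1·-1 + 15·2 + 12·-1 + 3·1.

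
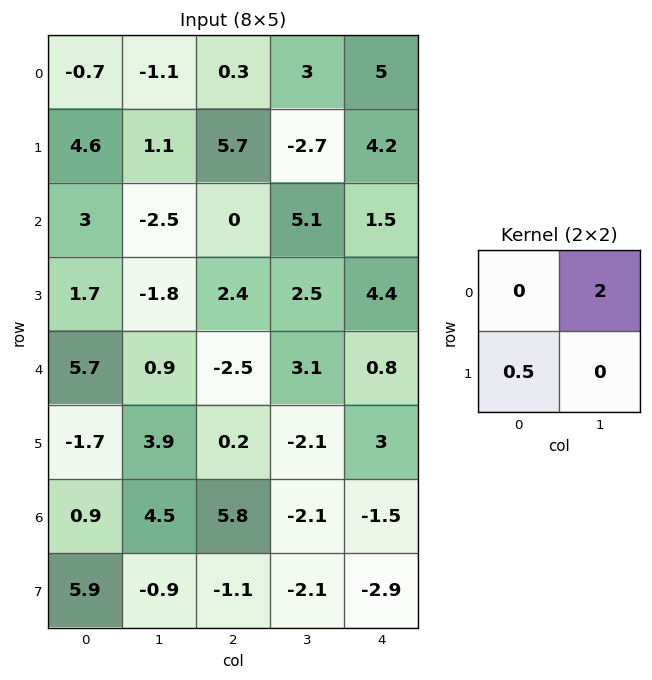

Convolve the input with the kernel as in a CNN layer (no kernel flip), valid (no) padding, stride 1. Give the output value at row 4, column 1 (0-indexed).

The receptive field on the input at this output position is [0.9 -2.5 / 3.9 0.2]. Elementwise product with the kernel and sum: -2.5·2 + 3.9·0.5.

-3.05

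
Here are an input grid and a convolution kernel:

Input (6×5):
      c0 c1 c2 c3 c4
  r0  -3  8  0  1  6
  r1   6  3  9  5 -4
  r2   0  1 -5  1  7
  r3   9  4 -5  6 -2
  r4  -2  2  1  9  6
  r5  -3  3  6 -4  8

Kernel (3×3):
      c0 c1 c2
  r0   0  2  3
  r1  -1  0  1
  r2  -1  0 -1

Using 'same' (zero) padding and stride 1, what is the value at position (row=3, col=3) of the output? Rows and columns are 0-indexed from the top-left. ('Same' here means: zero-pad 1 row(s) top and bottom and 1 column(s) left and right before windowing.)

19

The receptive field on the zero-padded input at this output position is [-5 1 7 / -5 6 -2 / 1 9 6]. Elementwise product with the kernel and sum: 1·2 + 7·3 + -5·-1 + -2·1 + 1·-1 + 6·-1.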